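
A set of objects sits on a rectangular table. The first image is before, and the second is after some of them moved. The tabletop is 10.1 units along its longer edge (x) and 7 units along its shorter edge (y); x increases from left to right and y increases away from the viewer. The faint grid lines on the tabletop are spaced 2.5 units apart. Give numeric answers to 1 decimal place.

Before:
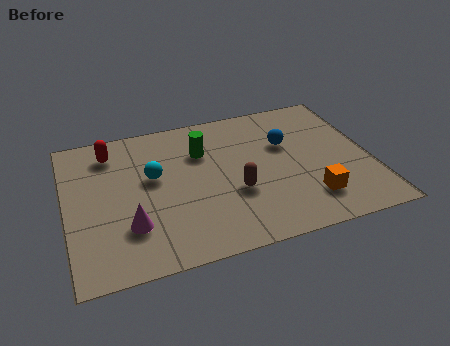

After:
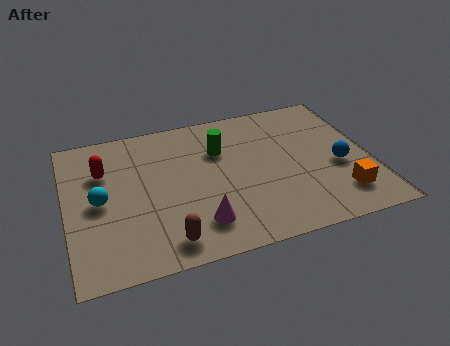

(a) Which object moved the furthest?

the brown capsule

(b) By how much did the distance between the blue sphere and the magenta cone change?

-1.0

The distance was about 6.0 in the first image and 5.0 in the second, so they moved 1.0 units closer together.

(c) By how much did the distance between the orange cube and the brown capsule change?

+3.2

The distance was about 2.6 in the first image and 5.8 in the second, so they moved 3.2 units further apart.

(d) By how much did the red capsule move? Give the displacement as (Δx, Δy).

(-0.3, -0.9)

The red capsule started near (1.6, 5.7) and ended near (1.3, 4.8).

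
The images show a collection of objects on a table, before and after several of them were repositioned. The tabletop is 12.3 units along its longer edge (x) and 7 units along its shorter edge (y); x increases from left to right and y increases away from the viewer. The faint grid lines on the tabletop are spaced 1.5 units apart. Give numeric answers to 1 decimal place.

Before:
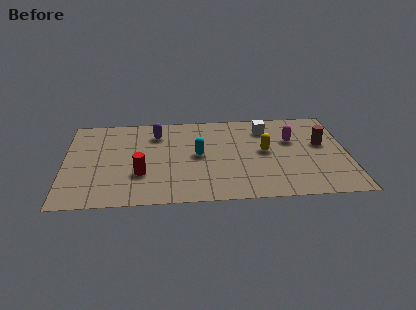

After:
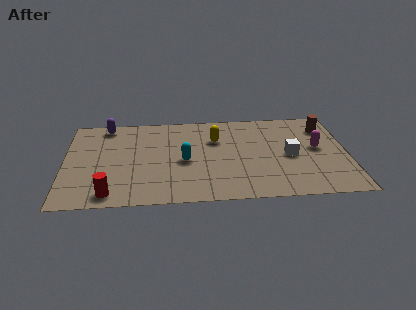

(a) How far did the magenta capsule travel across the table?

1.3

The magenta capsule moved from about (9.9, 4.5) to (11.0, 3.8), a distance of √(1.1² + 0.7²) ≈ 1.3.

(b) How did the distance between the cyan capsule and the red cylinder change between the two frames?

+1.1

They were about 2.8 units apart before and 3.9 after — 1.1 units further apart.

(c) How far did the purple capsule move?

2.3

The purple capsule moved from about (4.0, 5.4) to (1.8, 6.2), a distance of √(2.2² + 0.8²) ≈ 2.3.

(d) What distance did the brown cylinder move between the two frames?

1.3

The brown cylinder moved from about (11.2, 4.1) to (11.4, 5.4), a distance of √(0.2² + 1.3²) ≈ 1.3.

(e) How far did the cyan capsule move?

0.7

The cyan capsule was near (5.8, 3.6) before and (5.2, 3.2) after, so it travelled √(0.6² + 0.4²) ≈ 0.7 units.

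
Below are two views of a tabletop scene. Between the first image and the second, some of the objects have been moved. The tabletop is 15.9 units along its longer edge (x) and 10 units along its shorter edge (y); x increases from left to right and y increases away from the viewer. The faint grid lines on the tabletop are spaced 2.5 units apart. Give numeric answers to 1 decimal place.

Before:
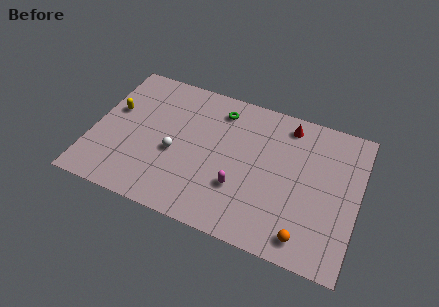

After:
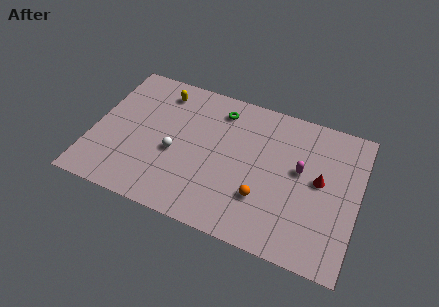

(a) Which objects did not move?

the green torus and the white sphere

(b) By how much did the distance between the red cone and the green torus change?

+2.8

The distance was about 4.1 in the first image and 6.9 in the second, so they moved 2.8 units further apart.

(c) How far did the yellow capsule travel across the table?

3.5

The yellow capsule moved from about (1.1, 6.0) to (3.7, 8.3), a distance of √(2.6² + 2.3²) ≈ 3.5.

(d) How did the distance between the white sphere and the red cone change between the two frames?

+0.9

The distance was about 7.8 in the first image and 8.7 in the second, so they moved 0.9 units further apart.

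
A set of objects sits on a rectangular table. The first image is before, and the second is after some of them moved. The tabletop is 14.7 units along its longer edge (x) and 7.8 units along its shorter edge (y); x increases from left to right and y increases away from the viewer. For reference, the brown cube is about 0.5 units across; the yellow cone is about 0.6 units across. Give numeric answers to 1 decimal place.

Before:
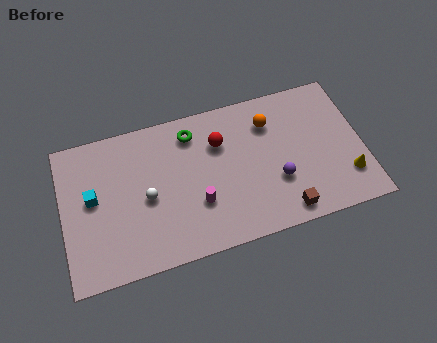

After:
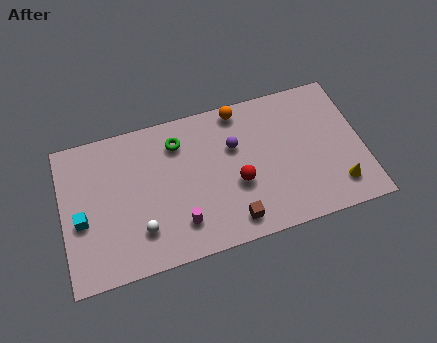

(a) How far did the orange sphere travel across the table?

1.8

The orange sphere moved from about (10.3, 5.9) to (8.9, 7.0), a distance of √(1.4² + 1.1²) ≈ 1.8.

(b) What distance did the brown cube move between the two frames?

2.5

From (10.6, 1.0) to (8.1, 1.2), the brown cube covered √(2.5² + 0.2²) ≈ 2.5 units.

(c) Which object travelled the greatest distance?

the purple sphere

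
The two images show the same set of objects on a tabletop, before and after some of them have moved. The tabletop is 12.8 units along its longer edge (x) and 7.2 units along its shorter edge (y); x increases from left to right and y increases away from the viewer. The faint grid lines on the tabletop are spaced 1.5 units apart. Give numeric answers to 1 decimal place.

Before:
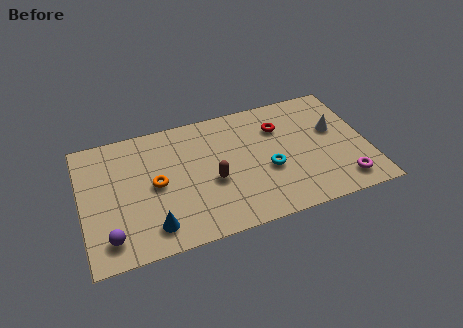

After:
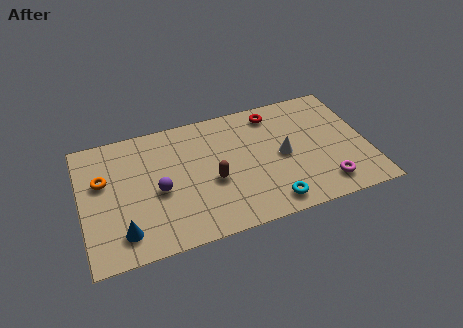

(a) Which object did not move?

the brown capsule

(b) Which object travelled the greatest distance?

the purple sphere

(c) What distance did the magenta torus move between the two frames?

0.8

The magenta torus was near (11.5, 1.2) before and (10.7, 1.3) after, so it travelled √(0.8² + 0.1²) ≈ 0.8 units.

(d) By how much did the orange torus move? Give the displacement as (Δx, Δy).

(-2.3, 0.9)

The orange torus was at about (3.3, 3.6) and moved to about (1.0, 4.5).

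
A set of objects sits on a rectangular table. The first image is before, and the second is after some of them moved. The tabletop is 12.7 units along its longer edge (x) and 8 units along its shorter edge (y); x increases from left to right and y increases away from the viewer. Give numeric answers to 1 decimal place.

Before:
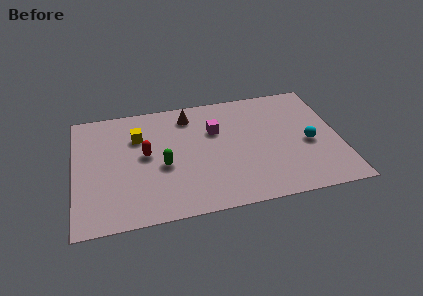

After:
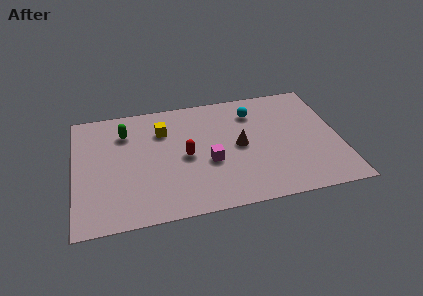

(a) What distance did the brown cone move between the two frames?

3.5

The brown cone was near (5.6, 6.6) before and (7.9, 4.0) after, so it travelled √(2.3² + 2.6²) ≈ 3.5 units.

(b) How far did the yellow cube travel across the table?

1.2

The yellow cube moved from about (3.1, 5.6) to (4.3, 5.8), a distance of √(1.2² + 0.2²) ≈ 1.2.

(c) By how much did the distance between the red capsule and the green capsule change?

+2.4

They were about 1.2 units apart before and 3.6 after — 2.4 units further apart.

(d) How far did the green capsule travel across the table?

3.1

From (4.2, 3.4) to (2.5, 6.0), the green capsule covered √(1.7² + 2.6²) ≈ 3.1 units.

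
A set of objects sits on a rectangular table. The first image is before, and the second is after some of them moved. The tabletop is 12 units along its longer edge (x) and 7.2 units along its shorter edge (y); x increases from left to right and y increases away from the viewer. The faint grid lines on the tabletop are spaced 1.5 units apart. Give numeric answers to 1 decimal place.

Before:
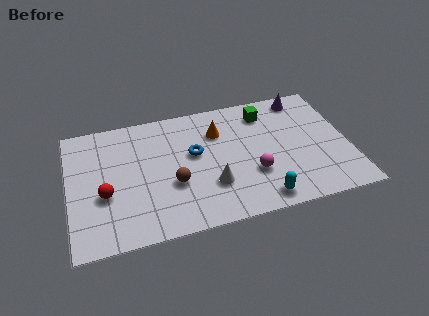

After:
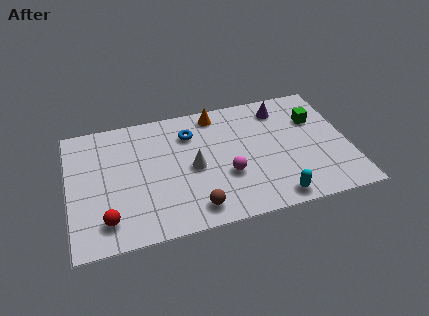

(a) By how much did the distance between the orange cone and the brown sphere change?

+2.1

The distance was about 3.3 in the first image and 5.4 in the second, so they moved 2.1 units further apart.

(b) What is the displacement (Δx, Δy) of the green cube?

(2.1, -0.9)

From the two frames, the green cube sits at roughly (8.6, 5.8) before and (10.7, 4.9) after.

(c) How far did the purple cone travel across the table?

1.1

From (10.3, 6.3) to (9.3, 5.9), the purple cone covered √(1.0² + 0.4²) ≈ 1.1 units.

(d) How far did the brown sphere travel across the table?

1.8

The brown sphere moved from about (4.4, 2.7) to (5.2, 1.1), a distance of √(0.8² + 1.6²) ≈ 1.8.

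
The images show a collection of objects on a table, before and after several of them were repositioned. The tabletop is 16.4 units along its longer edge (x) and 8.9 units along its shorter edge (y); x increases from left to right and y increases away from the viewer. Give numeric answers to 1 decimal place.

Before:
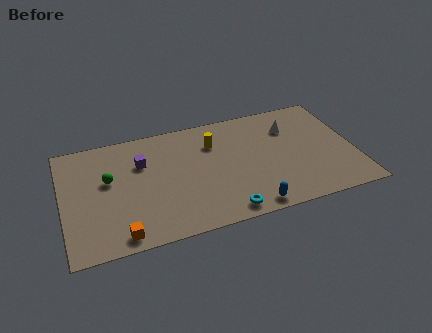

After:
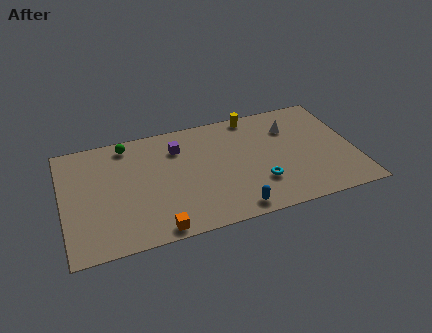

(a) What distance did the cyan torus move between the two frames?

2.6

The cyan torus was near (8.8, 1.0) before and (10.9, 2.6) after, so it travelled √(2.1² + 1.6²) ≈ 2.6 units.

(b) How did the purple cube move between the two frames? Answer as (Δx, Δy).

(2.1, 0.6)

From the two frames, the purple cube sits at roughly (4.5, 6.1) before and (6.6, 6.7) after.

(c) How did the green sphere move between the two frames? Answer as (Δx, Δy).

(1.2, 2.5)

The green sphere was at about (2.6, 5.3) and moved to about (3.8, 7.8).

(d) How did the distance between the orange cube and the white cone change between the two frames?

-1.6

They were about 11.4 units apart before and 9.8 after — 1.6 units closer together.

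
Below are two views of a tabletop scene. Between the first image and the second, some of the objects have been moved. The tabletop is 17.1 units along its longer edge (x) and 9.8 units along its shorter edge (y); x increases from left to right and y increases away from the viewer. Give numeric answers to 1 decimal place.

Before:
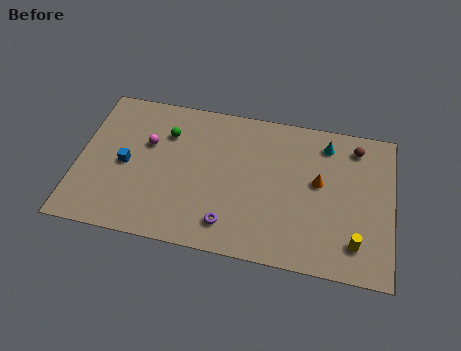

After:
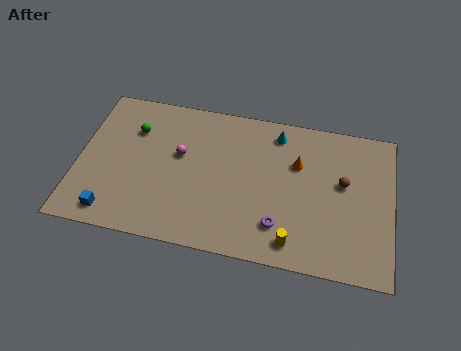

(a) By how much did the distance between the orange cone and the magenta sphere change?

-3.0

Before: roughly 9.4 units apart; after: 6.4. That's 3.0 units closer together.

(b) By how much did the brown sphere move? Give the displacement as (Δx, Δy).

(-0.6, -2.5)

The brown sphere was at about (15.0, 8.2) and moved to about (14.4, 5.7).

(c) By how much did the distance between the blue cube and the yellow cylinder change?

-3.1

Before: roughly 12.9 units apart; after: 9.8. That's 3.1 units closer together.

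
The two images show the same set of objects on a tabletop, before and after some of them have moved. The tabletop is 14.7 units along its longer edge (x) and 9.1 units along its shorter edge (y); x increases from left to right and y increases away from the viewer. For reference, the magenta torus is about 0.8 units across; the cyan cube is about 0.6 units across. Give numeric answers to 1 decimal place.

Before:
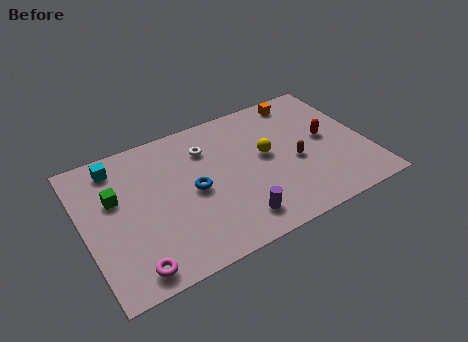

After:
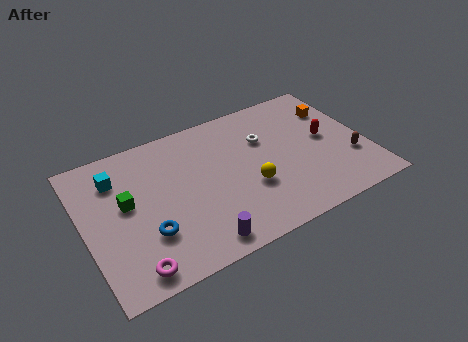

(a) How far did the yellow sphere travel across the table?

2.0

The yellow sphere was near (9.5, 5.0) before and (8.4, 3.3) after, so it travelled √(1.1² + 1.7²) ≈ 2.0 units.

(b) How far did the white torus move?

3.1

From (6.6, 6.8) to (9.6, 6.1), the white torus covered √(3.0² + 0.7²) ≈ 3.1 units.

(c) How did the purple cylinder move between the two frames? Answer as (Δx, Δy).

(-2.0, -0.5)

From the two frames, the purple cylinder sits at roughly (7.4, 1.6) before and (5.4, 1.1) after.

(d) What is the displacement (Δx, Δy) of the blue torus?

(-2.6, -1.6)

From the two frames, the blue torus sits at roughly (5.6, 4.4) before and (3.0, 2.8) after.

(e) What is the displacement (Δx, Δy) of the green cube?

(0.5, -0.6)

The green cube started near (1.7, 5.7) and ended near (2.2, 5.1).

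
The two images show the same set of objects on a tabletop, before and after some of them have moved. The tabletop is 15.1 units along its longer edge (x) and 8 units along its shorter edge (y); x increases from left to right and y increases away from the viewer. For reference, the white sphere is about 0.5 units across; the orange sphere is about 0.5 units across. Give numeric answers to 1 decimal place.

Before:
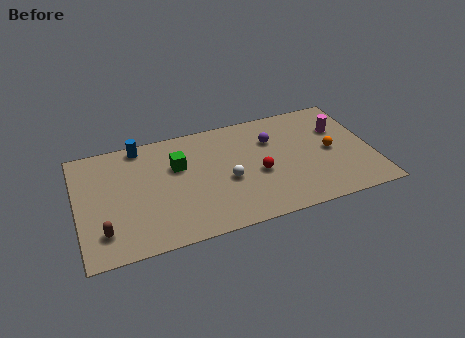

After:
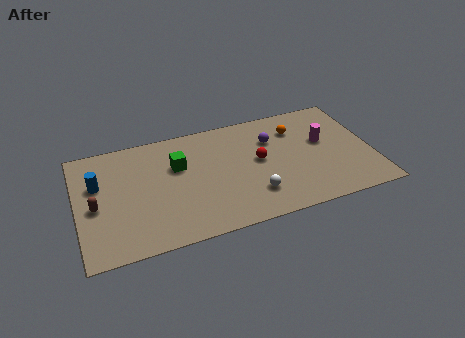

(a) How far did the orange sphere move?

2.6

The orange sphere was near (13.0, 3.9) before and (11.4, 6.0) after, so it travelled √(1.6² + 2.1²) ≈ 2.6 units.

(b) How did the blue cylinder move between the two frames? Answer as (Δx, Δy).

(-2.3, -2.1)

The blue cylinder was at about (3.4, 7.2) and moved to about (1.1, 5.1).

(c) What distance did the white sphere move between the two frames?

1.8

From (7.6, 3.4) to (8.8, 2.0), the white sphere covered √(1.2² + 1.4²) ≈ 1.8 units.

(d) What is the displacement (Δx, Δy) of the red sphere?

(0.1, 0.9)

The red sphere was at about (9.2, 3.4) and moved to about (9.3, 4.3).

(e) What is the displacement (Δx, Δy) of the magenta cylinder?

(-0.9, -0.7)

From the two frames, the magenta cylinder sits at roughly (13.6, 5.4) before and (12.7, 4.7) after.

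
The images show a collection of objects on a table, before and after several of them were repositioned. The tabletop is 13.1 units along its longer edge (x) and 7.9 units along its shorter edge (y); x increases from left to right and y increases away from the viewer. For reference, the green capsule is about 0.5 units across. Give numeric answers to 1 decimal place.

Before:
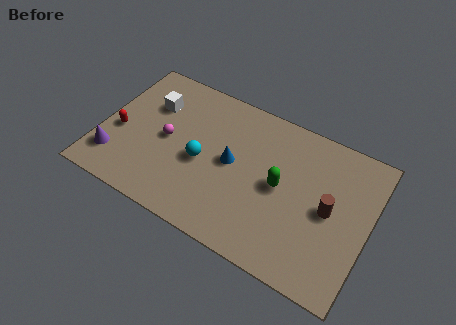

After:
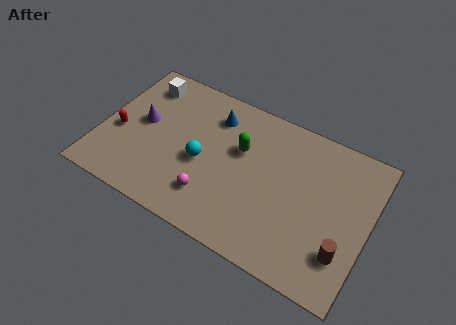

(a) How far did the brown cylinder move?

2.0

The brown cylinder was near (11.2, 3.9) before and (12.1, 2.1) after, so it travelled √(0.9² + 1.8²) ≈ 2.0 units.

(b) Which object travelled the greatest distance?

the magenta sphere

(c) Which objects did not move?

the cyan sphere and the red capsule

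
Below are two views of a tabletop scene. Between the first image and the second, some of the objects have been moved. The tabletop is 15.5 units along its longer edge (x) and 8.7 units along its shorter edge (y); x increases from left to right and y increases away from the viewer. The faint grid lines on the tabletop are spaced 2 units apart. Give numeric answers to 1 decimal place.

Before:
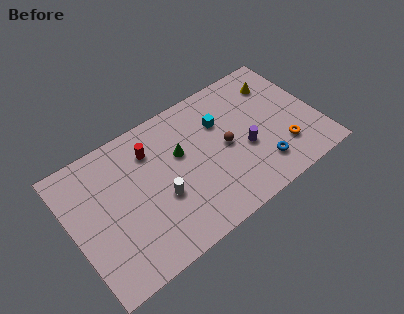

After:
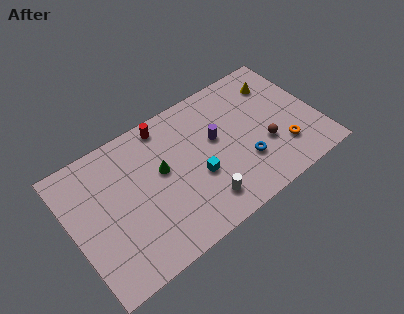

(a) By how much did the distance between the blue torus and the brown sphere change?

-1.5

They were about 3.0 units apart before and 1.5 after — 1.5 units closer together.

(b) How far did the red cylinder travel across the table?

1.6

From (5.3, 6.6) to (6.4, 7.7), the red cylinder covered √(1.1² + 1.1²) ≈ 1.6 units.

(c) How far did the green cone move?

1.4

The green cone moved from about (7.0, 5.4) to (5.7, 5.0), a distance of √(1.3² + 0.4²) ≈ 1.4.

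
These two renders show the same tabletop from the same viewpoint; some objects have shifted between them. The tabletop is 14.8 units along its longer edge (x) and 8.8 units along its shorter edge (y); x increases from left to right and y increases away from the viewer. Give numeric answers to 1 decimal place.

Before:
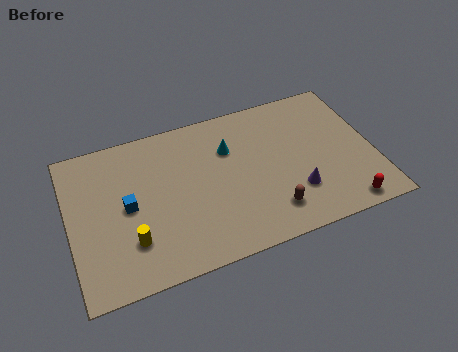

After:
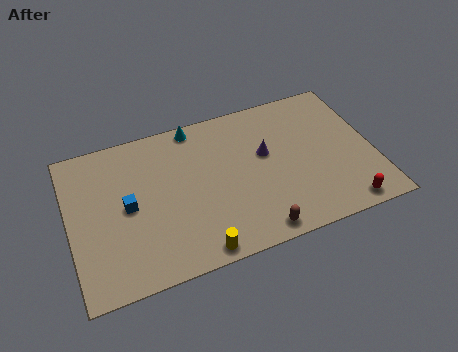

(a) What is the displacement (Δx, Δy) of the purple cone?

(-1.2, 2.7)

The purple cone started near (10.8, 2.5) and ended near (9.6, 5.2).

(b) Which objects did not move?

the blue cube and the red capsule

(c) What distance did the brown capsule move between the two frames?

1.2

From (9.5, 1.8) to (8.7, 0.9), the brown capsule covered √(0.8² + 0.9²) ≈ 1.2 units.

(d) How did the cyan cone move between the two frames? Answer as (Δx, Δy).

(-1.5, 1.9)

The cyan cone started near (7.9, 6.1) and ended near (6.4, 8.0).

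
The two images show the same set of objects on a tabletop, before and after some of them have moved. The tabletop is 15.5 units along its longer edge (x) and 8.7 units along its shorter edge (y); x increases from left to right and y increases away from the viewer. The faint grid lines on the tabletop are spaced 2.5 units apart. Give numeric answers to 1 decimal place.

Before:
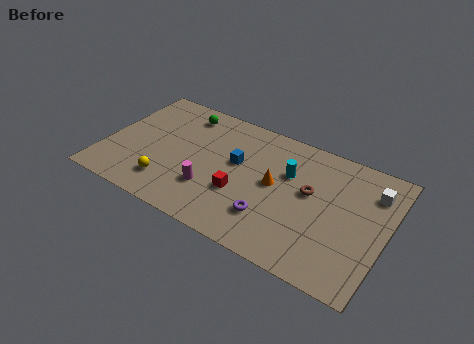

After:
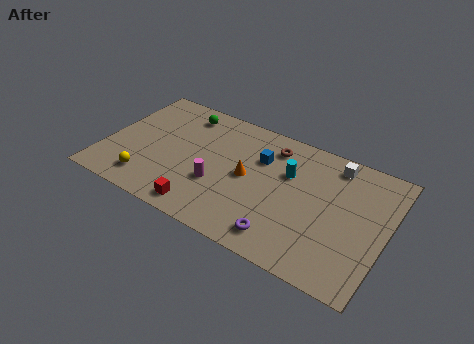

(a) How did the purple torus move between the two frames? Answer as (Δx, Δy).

(0.8, -0.9)

The purple torus was at about (9.5, 2.3) and moved to about (10.3, 1.4).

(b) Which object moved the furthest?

the brown torus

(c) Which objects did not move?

the green sphere and the cyan cylinder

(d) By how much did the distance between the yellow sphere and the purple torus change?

+1.9

The distance was about 5.7 in the first image and 7.6 in the second, so they moved 1.9 units further apart.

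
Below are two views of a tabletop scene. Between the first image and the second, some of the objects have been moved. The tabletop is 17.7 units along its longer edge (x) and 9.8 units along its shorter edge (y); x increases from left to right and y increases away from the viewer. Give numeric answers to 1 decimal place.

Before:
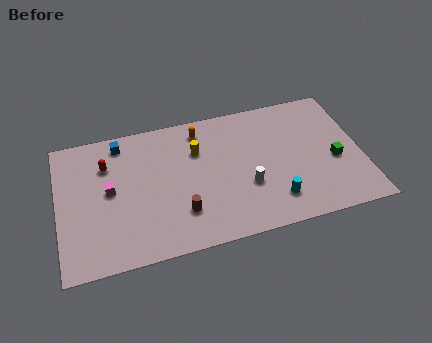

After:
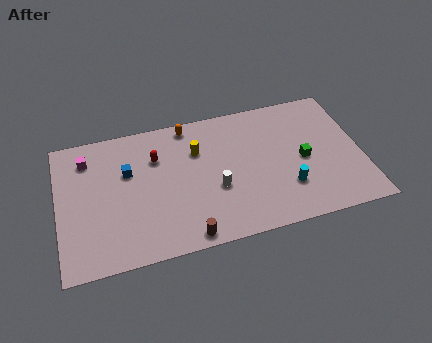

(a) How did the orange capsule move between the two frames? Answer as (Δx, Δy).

(-0.7, 0.5)

From the two frames, the orange capsule sits at roughly (8.5, 8.3) before and (7.8, 8.8) after.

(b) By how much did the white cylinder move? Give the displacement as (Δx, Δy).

(-1.8, 0.3)

The white cylinder was at about (10.9, 3.5) and moved to about (9.1, 3.8).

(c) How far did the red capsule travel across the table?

2.9

The red capsule moved from about (2.9, 7.1) to (5.8, 6.9), a distance of √(2.9² + 0.2²) ≈ 2.9.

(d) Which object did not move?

the yellow cylinder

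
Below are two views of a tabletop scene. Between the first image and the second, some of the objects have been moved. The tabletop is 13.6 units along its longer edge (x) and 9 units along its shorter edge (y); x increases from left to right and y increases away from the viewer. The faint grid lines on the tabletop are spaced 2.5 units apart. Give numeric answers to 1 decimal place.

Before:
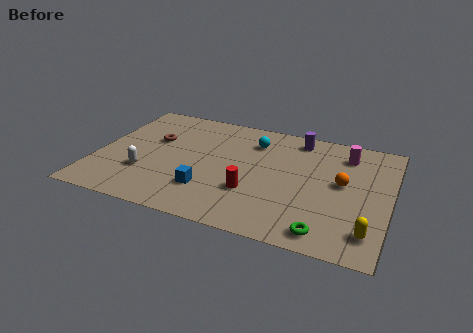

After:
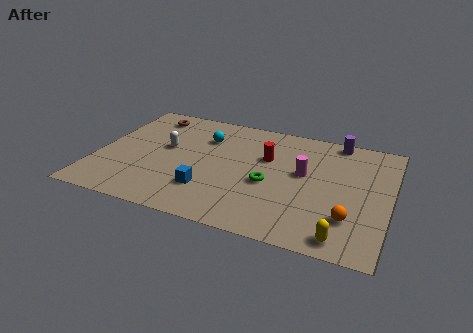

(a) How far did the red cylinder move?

2.9

The red cylinder moved from about (7.4, 2.9) to (7.8, 5.8), a distance of √(0.4² + 2.9²) ≈ 2.9.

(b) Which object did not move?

the blue cube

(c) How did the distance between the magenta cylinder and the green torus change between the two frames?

-4.1

The distance was about 6.1 in the first image and 2.0 in the second, so they moved 4.1 units closer together.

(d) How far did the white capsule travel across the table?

2.4

The white capsule was near (2.4, 2.8) before and (3.1, 5.1) after, so it travelled √(0.7² + 2.3²) ≈ 2.4 units.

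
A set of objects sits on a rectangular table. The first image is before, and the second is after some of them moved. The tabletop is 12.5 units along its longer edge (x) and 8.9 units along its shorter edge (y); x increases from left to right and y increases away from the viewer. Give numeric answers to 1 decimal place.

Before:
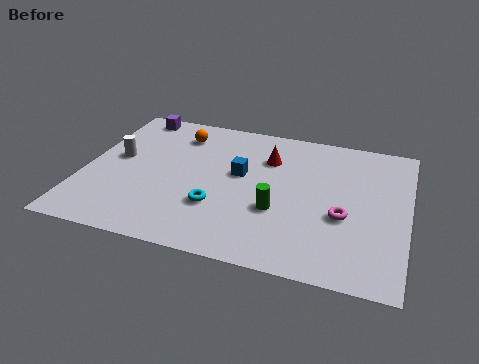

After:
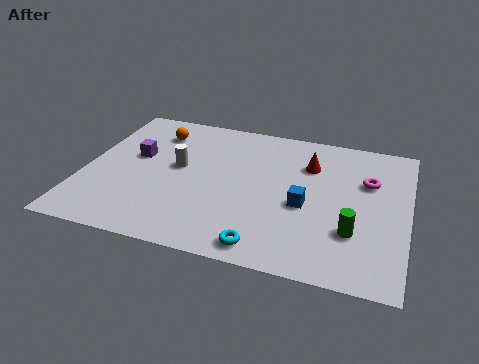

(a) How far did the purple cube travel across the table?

2.8

The purple cube moved from about (1.5, 8.0) to (1.9, 5.2), a distance of √(0.4² + 2.8²) ≈ 2.8.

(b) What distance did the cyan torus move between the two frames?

2.7

The cyan torus moved from about (5.3, 2.8) to (7.3, 1.0), a distance of √(2.0² + 1.8²) ≈ 2.7.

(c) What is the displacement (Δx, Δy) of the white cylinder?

(2.4, 0.0)

The white cylinder started near (1.2, 4.9) and ended near (3.6, 4.9).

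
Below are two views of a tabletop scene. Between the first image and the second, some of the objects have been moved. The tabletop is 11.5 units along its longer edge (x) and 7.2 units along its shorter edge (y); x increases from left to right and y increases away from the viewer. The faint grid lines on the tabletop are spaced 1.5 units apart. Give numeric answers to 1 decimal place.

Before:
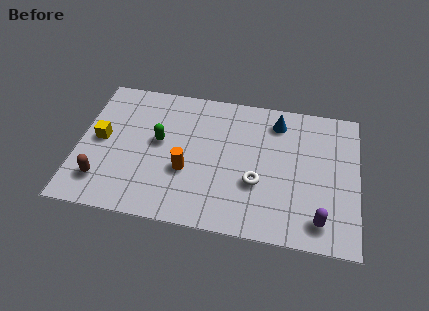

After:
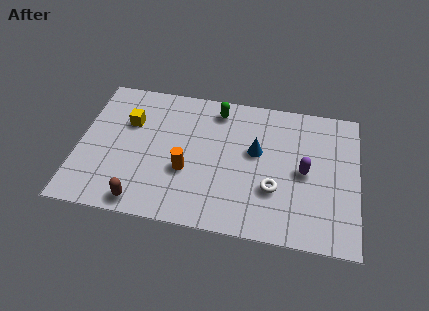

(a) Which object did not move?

the orange cylinder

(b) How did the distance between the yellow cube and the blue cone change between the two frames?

-2.2

They were about 7.5 units apart before and 5.3 after — 2.2 units closer together.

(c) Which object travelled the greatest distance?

the green capsule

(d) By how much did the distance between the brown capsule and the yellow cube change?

+2.0

Before: roughly 2.1 units apart; after: 4.1. That's 2.0 units further apart.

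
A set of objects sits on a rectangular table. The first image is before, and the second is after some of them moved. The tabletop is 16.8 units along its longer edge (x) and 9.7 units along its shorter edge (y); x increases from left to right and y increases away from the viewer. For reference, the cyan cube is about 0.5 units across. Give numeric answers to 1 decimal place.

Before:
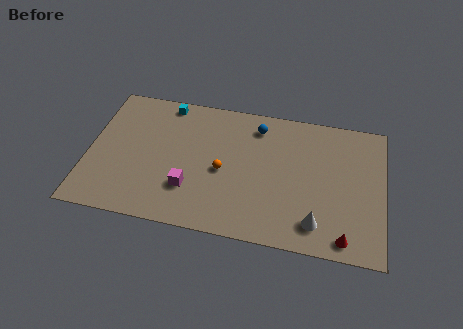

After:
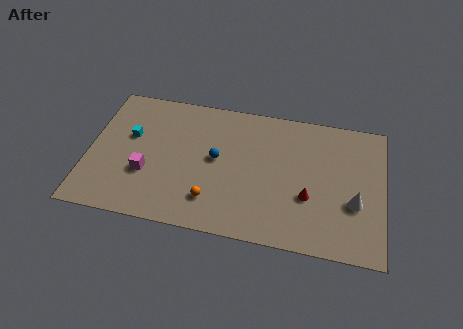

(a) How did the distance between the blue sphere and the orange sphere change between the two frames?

-1.0

They were about 4.0 units apart before and 3.0 after — 1.0 units closer together.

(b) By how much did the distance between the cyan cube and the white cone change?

+1.8

They were about 11.3 units apart before and 13.1 after — 1.8 units further apart.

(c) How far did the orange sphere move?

2.3

The orange sphere moved from about (7.7, 4.4) to (7.2, 2.2), a distance of √(0.5² + 2.2²) ≈ 2.3.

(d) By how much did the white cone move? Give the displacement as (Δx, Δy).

(2.1, 1.8)

The white cone started near (13.1, 1.8) and ended near (15.2, 3.6).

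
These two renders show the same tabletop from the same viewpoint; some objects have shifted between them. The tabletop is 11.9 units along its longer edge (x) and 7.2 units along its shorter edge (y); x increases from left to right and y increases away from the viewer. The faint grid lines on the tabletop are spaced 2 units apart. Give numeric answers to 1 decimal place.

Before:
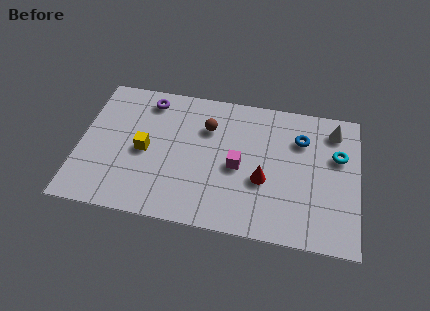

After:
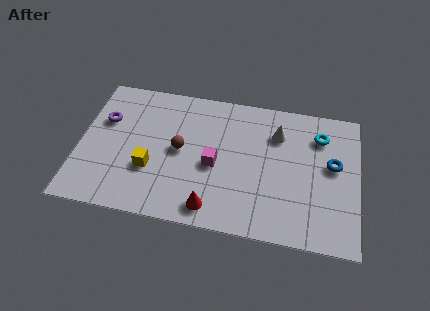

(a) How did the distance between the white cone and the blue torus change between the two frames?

+1.1

Before: roughly 1.6 units apart; after: 2.7. That's 1.1 units further apart.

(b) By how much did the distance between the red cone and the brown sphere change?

-0.3

Before: roughly 3.4 units apart; after: 3.1. That's 0.3 units closer together.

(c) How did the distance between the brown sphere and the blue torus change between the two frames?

+2.5

They were about 4.0 units apart before and 6.5 after — 2.5 units further apart.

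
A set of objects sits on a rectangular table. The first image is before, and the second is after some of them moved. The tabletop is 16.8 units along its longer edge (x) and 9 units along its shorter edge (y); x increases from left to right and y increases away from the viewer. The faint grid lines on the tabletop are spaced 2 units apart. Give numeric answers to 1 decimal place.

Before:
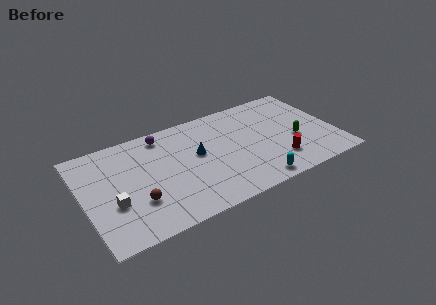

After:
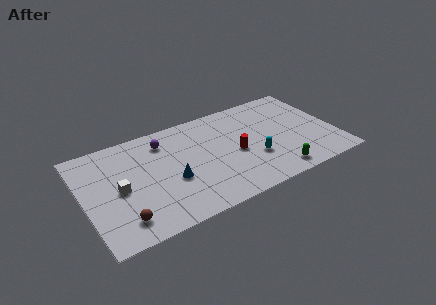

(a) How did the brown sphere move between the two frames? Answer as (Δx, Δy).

(-1.1, -1.1)

The brown sphere was at about (3.3, 2.8) and moved to about (2.2, 1.7).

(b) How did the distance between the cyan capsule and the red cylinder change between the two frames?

-0.7

The distance was about 2.2 in the first image and 1.5 in the second, so they moved 0.7 units closer together.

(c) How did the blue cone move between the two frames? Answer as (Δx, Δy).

(-1.9, -1.5)

From the two frames, the blue cone sits at roughly (7.6, 5.1) before and (5.7, 3.6) after.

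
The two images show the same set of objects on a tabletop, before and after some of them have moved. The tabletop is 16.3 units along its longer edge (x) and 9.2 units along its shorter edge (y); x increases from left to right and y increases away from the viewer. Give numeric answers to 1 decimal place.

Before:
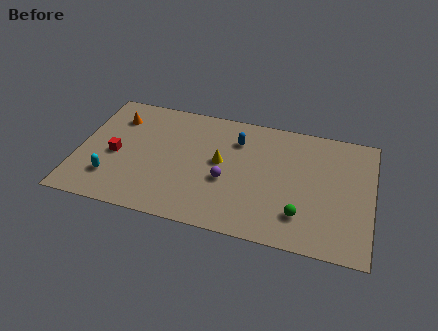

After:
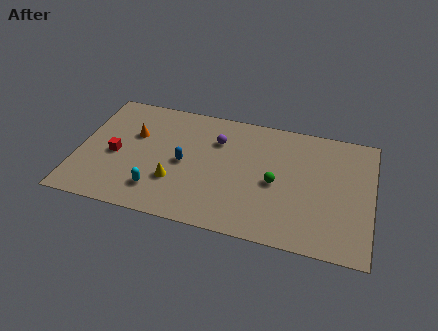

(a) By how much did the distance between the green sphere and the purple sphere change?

-0.3

The distance was about 4.5 in the first image and 4.2 in the second, so they moved 0.3 units closer together.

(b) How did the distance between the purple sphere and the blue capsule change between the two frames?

-0.4

Before: roughly 3.2 units apart; after: 2.8. That's 0.4 units closer together.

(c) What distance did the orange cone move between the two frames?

1.6

From (1.9, 7.0) to (3.0, 5.9), the orange cone covered √(1.1² + 1.1²) ≈ 1.6 units.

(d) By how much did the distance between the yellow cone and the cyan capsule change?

-5.2

They were about 6.5 units apart before and 1.3 after — 5.2 units closer together.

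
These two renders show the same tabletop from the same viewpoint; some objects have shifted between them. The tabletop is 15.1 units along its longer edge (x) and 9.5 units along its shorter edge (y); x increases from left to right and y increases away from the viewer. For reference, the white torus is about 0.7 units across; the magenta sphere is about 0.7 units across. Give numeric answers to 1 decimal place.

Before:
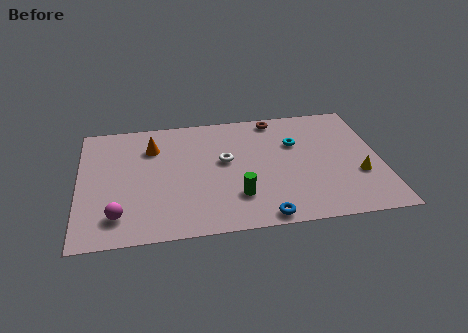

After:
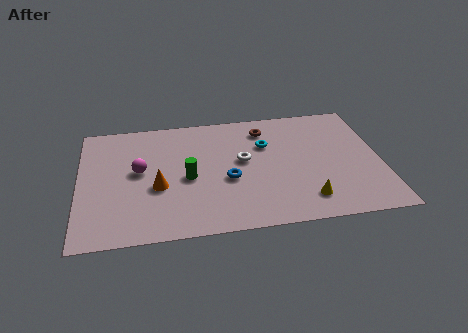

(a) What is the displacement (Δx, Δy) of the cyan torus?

(-1.5, 0.1)

From the two frames, the cyan torus sits at roughly (10.9, 6.3) before and (9.4, 6.4) after.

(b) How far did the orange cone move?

3.2

From (3.7, 7.0) to (3.9, 3.8), the orange cone covered √(0.2² + 3.2²) ≈ 3.2 units.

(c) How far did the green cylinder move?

3.0

From (7.8, 2.5) to (5.4, 4.3), the green cylinder covered √(2.4² + 1.8²) ≈ 3.0 units.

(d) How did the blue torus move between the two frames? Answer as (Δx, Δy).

(-1.6, 3.1)

The blue torus was at about (9.0, 0.8) and moved to about (7.4, 3.9).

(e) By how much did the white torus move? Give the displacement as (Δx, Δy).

(0.9, -0.1)

The white torus started near (7.3, 5.4) and ended near (8.2, 5.3).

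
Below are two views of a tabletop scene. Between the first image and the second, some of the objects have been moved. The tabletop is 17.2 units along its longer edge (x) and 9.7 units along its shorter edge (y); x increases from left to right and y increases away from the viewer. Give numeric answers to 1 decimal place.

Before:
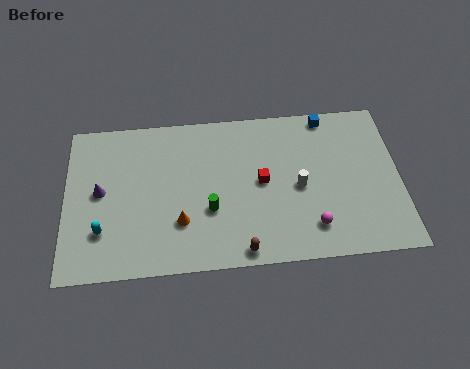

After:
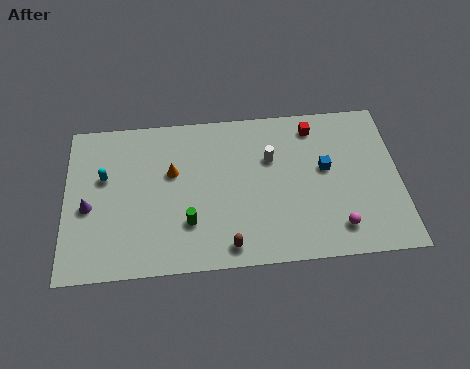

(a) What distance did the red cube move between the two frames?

4.3

From (10.1, 5.0) to (12.9, 8.2), the red cube covered √(2.8² + 3.2²) ≈ 4.3 units.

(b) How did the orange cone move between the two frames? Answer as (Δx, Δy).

(-0.4, 3.1)

The orange cone was at about (5.9, 2.9) and moved to about (5.5, 6.0).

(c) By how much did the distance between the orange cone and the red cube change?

+3.0

The distance was about 4.7 in the first image and 7.7 in the second, so they moved 3.0 units further apart.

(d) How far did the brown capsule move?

0.8

The brown capsule was near (9.0, 0.9) before and (8.3, 1.2) after, so it travelled √(0.7² + 0.3²) ≈ 0.8 units.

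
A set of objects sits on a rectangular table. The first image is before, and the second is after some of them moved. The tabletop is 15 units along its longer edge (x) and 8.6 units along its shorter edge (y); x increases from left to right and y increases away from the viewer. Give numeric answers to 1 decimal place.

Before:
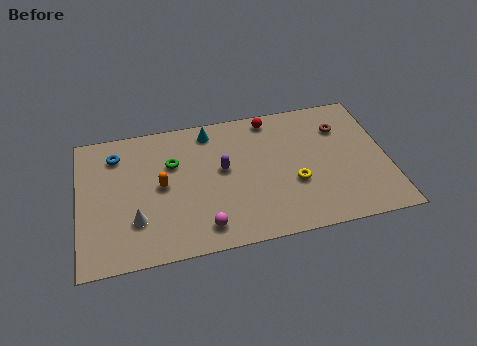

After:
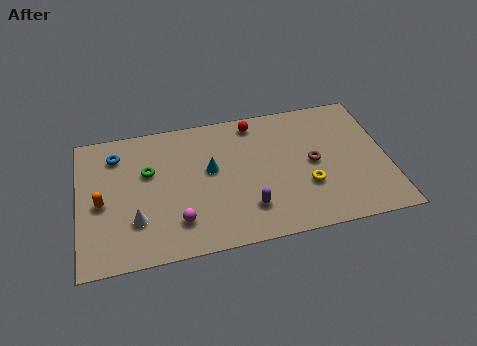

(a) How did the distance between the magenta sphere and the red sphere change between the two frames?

-0.4

The distance was about 7.2 in the first image and 6.8 in the second, so they moved 0.4 units closer together.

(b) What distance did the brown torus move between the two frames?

2.5

The brown torus was near (12.9, 6.3) before and (11.4, 4.3) after, so it travelled √(1.5² + 2.0²) ≈ 2.5 units.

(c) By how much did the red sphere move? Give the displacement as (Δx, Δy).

(-0.8, -0.1)

From the two frames, the red sphere sits at roughly (9.5, 7.6) before and (8.7, 7.5) after.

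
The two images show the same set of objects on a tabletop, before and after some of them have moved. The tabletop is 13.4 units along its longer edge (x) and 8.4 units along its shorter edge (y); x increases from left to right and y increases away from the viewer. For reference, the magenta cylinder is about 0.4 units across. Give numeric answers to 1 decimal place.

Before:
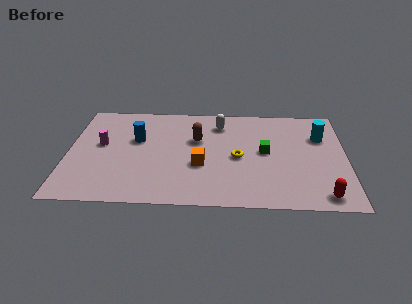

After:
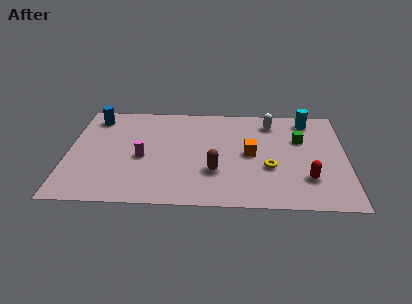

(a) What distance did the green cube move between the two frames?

2.0

From (9.5, 4.4) to (11.2, 5.5), the green cube covered √(1.7² + 1.1²) ≈ 2.0 units.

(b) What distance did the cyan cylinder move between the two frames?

1.5

From (12.2, 5.8) to (11.6, 7.2), the cyan cylinder covered √(0.6² + 1.4²) ≈ 1.5 units.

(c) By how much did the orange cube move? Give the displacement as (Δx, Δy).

(2.4, 1.0)

From the two frames, the orange cube sits at roughly (6.4, 3.2) before and (8.8, 4.2) after.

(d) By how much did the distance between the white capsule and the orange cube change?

-0.7

They were about 3.6 units apart before and 2.9 after — 0.7 units closer together.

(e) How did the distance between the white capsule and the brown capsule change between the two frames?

+3.2

The distance was about 1.8 in the first image and 5.0 in the second, so they moved 3.2 units further apart.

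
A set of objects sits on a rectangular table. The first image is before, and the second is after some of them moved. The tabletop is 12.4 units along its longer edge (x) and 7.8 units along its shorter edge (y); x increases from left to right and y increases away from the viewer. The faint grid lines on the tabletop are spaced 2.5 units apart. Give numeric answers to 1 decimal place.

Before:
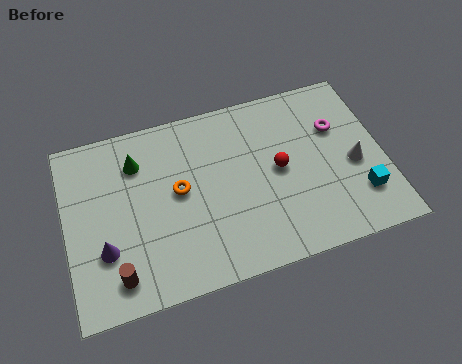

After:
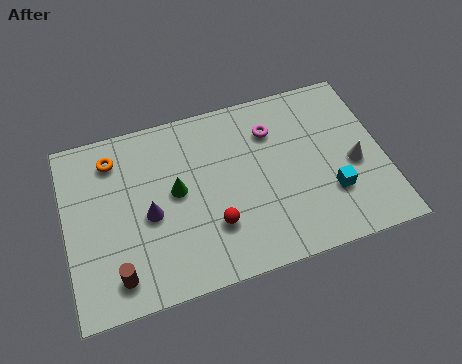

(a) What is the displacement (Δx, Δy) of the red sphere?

(-2.7, -1.7)

The red sphere started near (8.3, 4.0) and ended near (5.6, 2.3).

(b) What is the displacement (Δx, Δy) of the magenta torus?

(-2.5, 0.6)

The magenta torus was at about (10.7, 5.2) and moved to about (8.2, 5.8).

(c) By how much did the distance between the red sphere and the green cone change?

-3.4

The distance was about 5.7 in the first image and 2.3 in the second, so they moved 3.4 units closer together.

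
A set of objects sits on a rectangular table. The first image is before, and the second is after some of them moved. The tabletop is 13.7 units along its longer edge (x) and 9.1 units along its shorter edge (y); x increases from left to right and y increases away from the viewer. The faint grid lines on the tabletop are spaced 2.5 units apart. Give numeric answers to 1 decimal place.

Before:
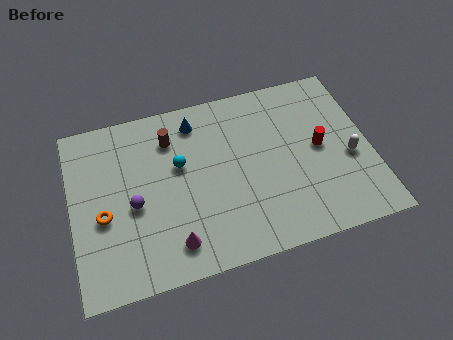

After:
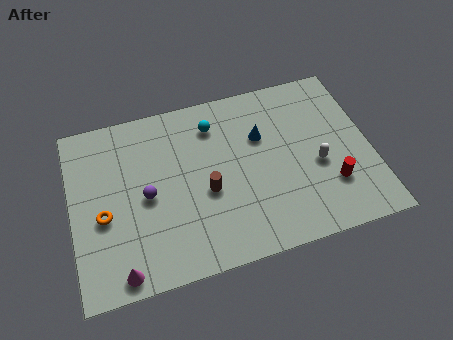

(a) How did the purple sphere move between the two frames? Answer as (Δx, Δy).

(0.6, 0.3)

The purple sphere started near (2.8, 4.0) and ended near (3.4, 4.3).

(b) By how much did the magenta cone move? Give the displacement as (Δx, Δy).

(-2.4, -0.7)

The magenta cone started near (4.4, 1.6) and ended near (2.0, 0.9).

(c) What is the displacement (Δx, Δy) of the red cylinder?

(0.3, -2.1)

From the two frames, the red cylinder sits at roughly (11.4, 4.7) before and (11.7, 2.6) after.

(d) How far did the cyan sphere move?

2.4

The cyan sphere moved from about (5.0, 5.5) to (6.7, 7.2), a distance of √(1.7² + 1.7²) ≈ 2.4.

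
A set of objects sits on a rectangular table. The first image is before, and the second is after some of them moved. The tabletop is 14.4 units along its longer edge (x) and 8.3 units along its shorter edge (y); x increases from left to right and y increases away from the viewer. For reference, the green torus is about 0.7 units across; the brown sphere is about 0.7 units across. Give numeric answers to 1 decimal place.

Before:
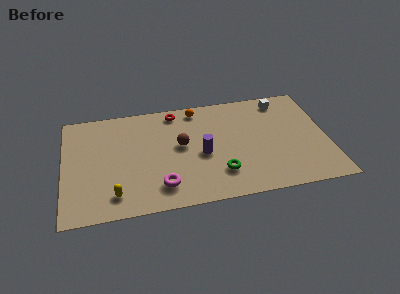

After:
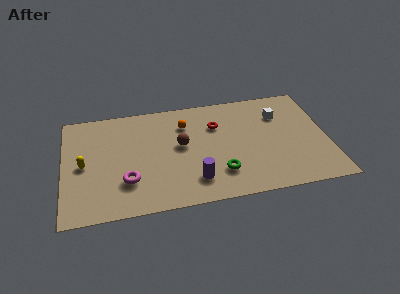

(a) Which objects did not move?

the green torus and the brown sphere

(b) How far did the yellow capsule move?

3.0

The yellow capsule was near (2.7, 1.5) before and (1.1, 4.0) after, so it travelled √(1.6² + 2.5²) ≈ 3.0 units.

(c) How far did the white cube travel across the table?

1.1

The white cube moved from about (12.1, 7.1) to (11.9, 6.0), a distance of √(0.2² + 1.1²) ≈ 1.1.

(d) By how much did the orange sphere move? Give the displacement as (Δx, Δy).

(-0.7, -1.1)

The orange sphere was at about (7.4, 7.3) and moved to about (6.7, 6.2).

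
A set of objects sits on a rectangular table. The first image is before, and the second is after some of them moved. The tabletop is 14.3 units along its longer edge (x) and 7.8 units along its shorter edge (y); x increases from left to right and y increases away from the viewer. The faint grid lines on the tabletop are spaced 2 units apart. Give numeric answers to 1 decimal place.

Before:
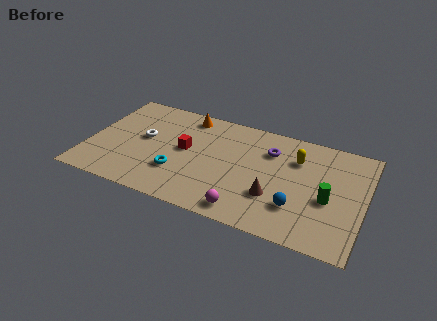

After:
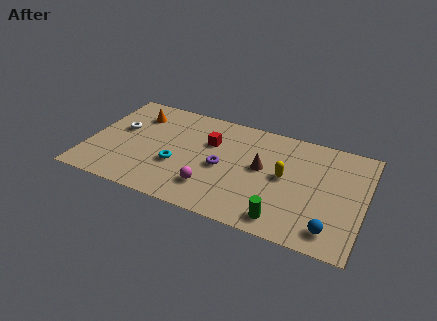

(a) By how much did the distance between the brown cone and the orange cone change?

+0.4

Before: roughly 6.6 units apart; after: 7.0. That's 0.4 units further apart.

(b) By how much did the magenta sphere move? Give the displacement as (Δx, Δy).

(-1.9, 0.9)

The magenta sphere was at about (8.5, 1.0) and moved to about (6.6, 1.9).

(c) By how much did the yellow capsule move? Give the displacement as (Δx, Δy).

(-0.5, -1.5)

From the two frames, the yellow capsule sits at roughly (10.7, 5.6) before and (10.2, 4.1) after.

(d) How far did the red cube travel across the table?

1.6

The red cube was near (5.0, 4.2) before and (6.2, 5.2) after, so it travelled √(1.2² + 1.0²) ≈ 1.6 units.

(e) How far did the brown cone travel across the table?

2.0

From (9.8, 2.5) to (9.0, 4.3), the brown cone covered √(0.8² + 1.8²) ≈ 2.0 units.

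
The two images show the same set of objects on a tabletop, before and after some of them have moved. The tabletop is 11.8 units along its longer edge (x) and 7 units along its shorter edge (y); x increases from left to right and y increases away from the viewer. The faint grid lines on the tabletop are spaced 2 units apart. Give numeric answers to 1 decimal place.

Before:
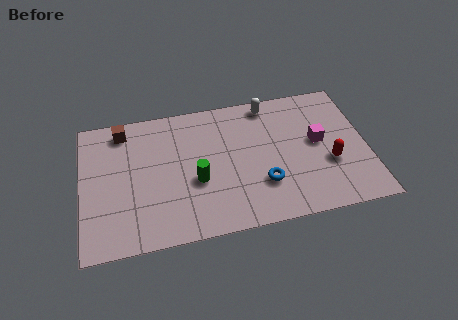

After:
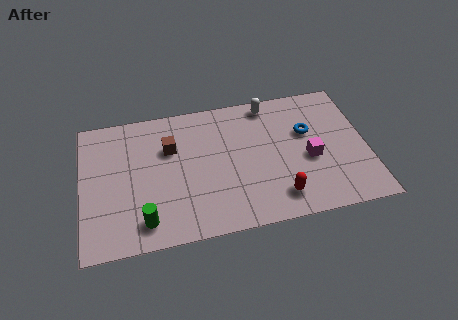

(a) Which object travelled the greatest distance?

the blue torus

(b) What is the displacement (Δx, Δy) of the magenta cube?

(-0.4, -0.8)

The magenta cube started near (9.8, 3.8) and ended near (9.4, 3.0).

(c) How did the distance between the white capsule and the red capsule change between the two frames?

+0.6

The distance was about 4.3 in the first image and 4.9 in the second, so they moved 0.6 units further apart.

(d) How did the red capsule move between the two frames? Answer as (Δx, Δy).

(-2.2, -1.3)

The red capsule started near (10.2, 2.6) and ended near (8.0, 1.3).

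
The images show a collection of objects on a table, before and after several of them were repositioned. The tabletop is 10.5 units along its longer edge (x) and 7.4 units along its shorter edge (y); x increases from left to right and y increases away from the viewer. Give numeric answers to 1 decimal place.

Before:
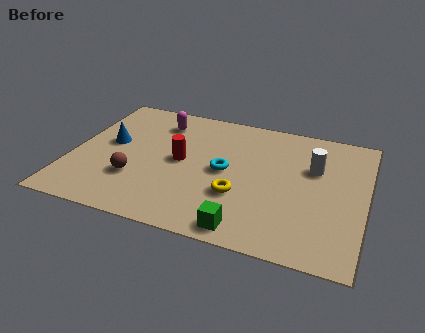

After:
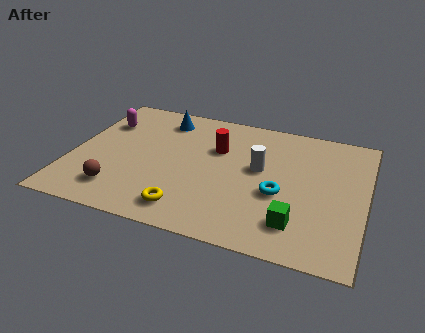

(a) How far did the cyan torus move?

2.1

The cyan torus moved from about (5.5, 3.7) to (7.5, 3.0), a distance of √(2.0² + 0.7²) ≈ 2.1.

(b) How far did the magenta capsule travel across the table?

2.1

The magenta capsule moved from about (2.9, 5.9) to (0.9, 5.3), a distance of √(2.0² + 0.6²) ≈ 2.1.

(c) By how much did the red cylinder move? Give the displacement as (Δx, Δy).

(1.2, 1.1)

From the two frames, the red cylinder sits at roughly (3.9, 3.8) before and (5.1, 4.9) after.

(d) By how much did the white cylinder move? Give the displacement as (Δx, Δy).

(-1.9, -0.6)

From the two frames, the white cylinder sits at roughly (8.6, 4.8) before and (6.7, 4.2) after.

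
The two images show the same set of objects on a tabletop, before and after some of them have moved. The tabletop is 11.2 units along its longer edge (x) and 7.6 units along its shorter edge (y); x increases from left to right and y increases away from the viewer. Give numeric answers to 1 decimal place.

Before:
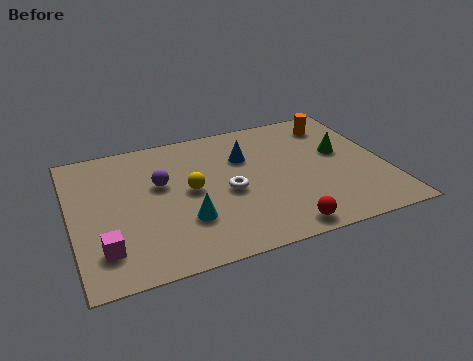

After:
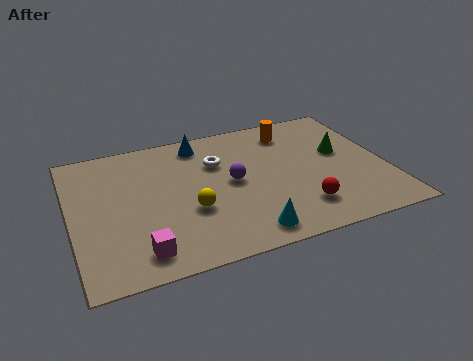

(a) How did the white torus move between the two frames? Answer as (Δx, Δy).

(-0.2, 1.8)

The white torus was at about (5.5, 3.4) and moved to about (5.3, 5.2).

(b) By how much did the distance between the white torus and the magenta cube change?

+0.3

Before: roughly 4.8 units apart; after: 5.1. That's 0.3 units further apart.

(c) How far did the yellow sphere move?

1.1

The yellow sphere moved from about (4.2, 3.9) to (4.1, 2.8), a distance of √(0.1² + 1.1²) ≈ 1.1.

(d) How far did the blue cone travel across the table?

2.0

The blue cone was near (6.3, 5.2) before and (4.8, 6.5) after, so it travelled √(1.5² + 1.3²) ≈ 2.0 units.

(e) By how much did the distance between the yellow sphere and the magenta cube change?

-1.4

They were about 3.9 units apart before and 2.5 after — 1.4 units closer together.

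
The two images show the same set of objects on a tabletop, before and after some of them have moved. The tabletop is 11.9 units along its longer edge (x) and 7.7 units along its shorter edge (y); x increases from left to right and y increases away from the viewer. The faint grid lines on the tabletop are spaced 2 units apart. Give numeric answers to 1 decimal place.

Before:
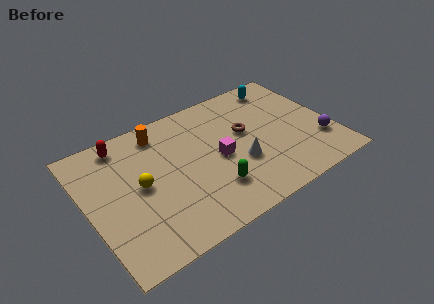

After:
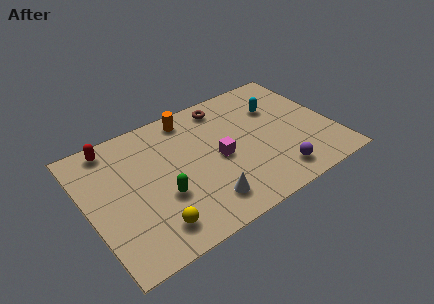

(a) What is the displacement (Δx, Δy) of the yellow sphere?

(0.2, -2.5)

The yellow sphere started near (2.5, 3.9) and ended near (2.7, 1.4).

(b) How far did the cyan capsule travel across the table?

1.4

The cyan capsule was near (10.0, 6.6) before and (9.5, 5.3) after, so it travelled √(0.5² + 1.3²) ≈ 1.4 units.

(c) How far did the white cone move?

2.4

The white cone was near (7.2, 2.8) before and (5.2, 1.5) after, so it travelled √(2.0² + 1.3²) ≈ 2.4 units.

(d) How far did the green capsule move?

2.4

The green capsule moved from about (5.7, 2.0) to (3.4, 2.8), a distance of √(2.3² + 0.8²) ≈ 2.4.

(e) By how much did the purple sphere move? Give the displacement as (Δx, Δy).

(-2.4, -0.9)

The purple sphere started near (11.1, 2.2) and ended near (8.7, 1.3).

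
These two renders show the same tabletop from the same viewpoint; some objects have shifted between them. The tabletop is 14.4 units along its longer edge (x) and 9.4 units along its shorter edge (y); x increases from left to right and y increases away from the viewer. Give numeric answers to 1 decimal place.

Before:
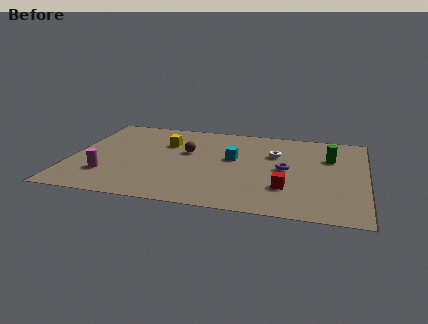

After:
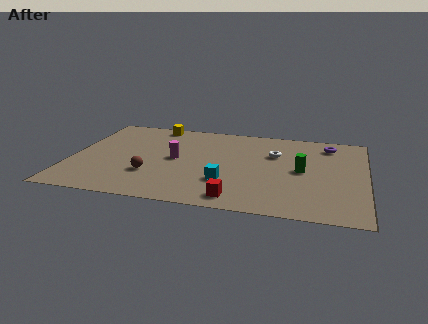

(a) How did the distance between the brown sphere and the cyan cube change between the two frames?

+1.4

Before: roughly 2.3 units apart; after: 3.7. That's 1.4 units further apart.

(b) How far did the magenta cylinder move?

3.9

From (1.9, 2.5) to (5.1, 4.8), the magenta cylinder covered √(3.2² + 2.3²) ≈ 3.9 units.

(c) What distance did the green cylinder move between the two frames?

2.1

The green cylinder moved from about (12.6, 6.4) to (11.3, 4.7), a distance of √(1.3² + 1.7²) ≈ 2.1.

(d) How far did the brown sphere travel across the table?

3.2

From (5.6, 5.7) to (4.0, 2.9), the brown sphere covered √(1.6² + 2.8²) ≈ 3.2 units.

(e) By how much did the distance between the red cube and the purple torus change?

+5.8

Before: roughly 2.0 units apart; after: 7.8. That's 5.8 units further apart.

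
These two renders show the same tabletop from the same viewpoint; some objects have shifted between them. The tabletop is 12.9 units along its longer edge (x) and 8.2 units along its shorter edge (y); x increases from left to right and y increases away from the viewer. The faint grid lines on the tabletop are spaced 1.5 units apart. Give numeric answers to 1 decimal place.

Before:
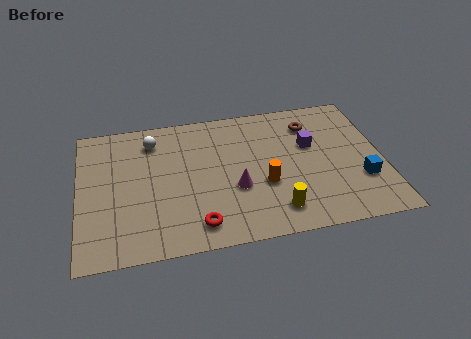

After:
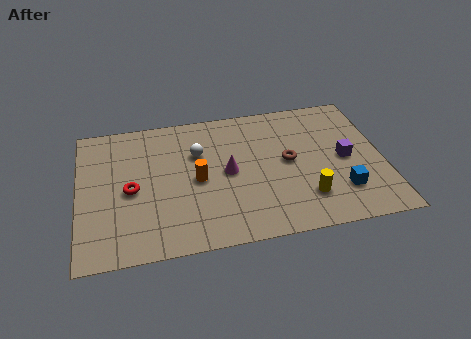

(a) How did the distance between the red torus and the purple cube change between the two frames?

+2.8

They were about 6.3 units apart before and 9.1 after — 2.8 units further apart.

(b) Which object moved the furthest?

the red torus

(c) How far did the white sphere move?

2.2

The white sphere moved from about (3.2, 6.6) to (5.1, 5.5), a distance of √(1.9² + 1.1²) ≈ 2.2.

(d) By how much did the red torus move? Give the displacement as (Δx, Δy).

(-2.7, 2.5)

From the two frames, the red torus sits at roughly (4.9, 1.3) before and (2.2, 3.8) after.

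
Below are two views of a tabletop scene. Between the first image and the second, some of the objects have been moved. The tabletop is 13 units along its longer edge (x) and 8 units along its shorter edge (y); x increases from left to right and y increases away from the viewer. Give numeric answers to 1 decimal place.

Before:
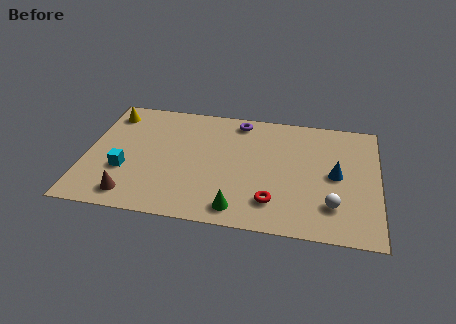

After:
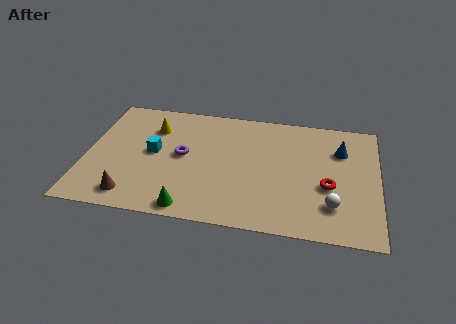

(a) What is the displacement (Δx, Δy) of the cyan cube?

(1.2, 1.4)

From the two frames, the cyan cube sits at roughly (1.8, 2.8) before and (3.0, 4.2) after.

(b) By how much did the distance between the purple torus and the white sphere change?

+0.5

Before: roughly 6.6 units apart; after: 7.1. That's 0.5 units further apart.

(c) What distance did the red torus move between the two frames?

2.8

From (8.4, 1.8) to (10.8, 3.2), the red torus covered √(2.4² + 1.4²) ≈ 2.8 units.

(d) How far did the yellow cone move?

2.1

The yellow cone was near (0.9, 6.6) before and (2.9, 5.9) after, so it travelled √(2.0² + 0.7²) ≈ 2.1 units.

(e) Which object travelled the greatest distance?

the purple torus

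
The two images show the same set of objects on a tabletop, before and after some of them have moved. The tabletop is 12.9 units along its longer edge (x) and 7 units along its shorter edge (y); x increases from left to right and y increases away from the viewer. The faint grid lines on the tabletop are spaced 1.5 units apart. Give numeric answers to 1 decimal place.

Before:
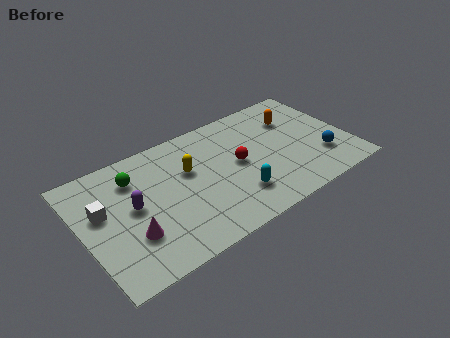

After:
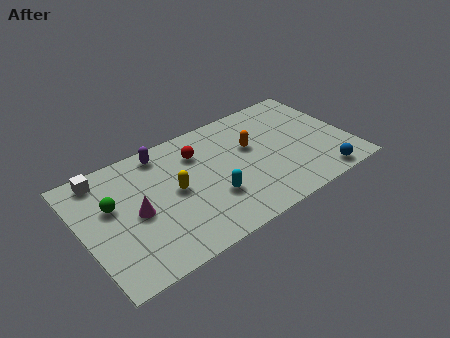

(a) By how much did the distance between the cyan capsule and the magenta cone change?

-1.4

The distance was about 5.0 in the first image and 3.6 in the second, so they moved 1.4 units closer together.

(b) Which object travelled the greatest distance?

the purple capsule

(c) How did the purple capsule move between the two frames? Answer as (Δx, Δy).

(1.8, 2.4)

The purple capsule started near (2.4, 3.7) and ended near (4.2, 6.1).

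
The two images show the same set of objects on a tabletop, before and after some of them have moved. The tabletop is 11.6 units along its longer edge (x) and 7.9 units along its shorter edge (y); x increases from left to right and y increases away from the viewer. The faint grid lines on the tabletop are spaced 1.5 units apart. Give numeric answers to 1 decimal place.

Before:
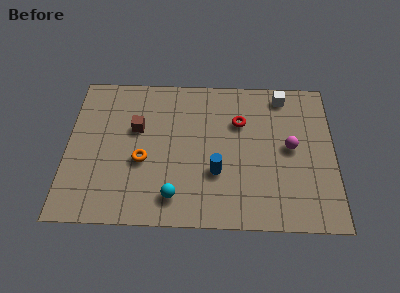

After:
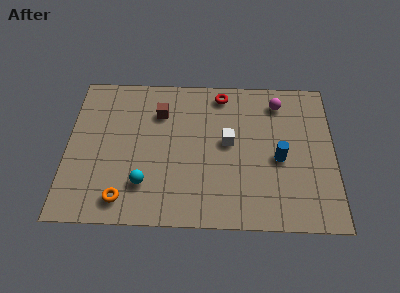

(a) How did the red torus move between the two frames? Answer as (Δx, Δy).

(-0.8, 1.5)

The red torus was at about (7.5, 5.4) and moved to about (6.7, 6.9).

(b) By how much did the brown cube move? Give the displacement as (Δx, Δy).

(1.0, 0.9)

The brown cube was at about (3.0, 4.9) and moved to about (4.0, 5.8).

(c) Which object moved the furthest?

the white cube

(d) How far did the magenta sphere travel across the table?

2.5

From (9.7, 4.1) to (9.2, 6.5), the magenta sphere covered √(0.5² + 2.4²) ≈ 2.5 units.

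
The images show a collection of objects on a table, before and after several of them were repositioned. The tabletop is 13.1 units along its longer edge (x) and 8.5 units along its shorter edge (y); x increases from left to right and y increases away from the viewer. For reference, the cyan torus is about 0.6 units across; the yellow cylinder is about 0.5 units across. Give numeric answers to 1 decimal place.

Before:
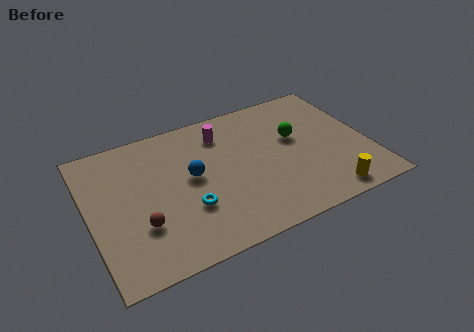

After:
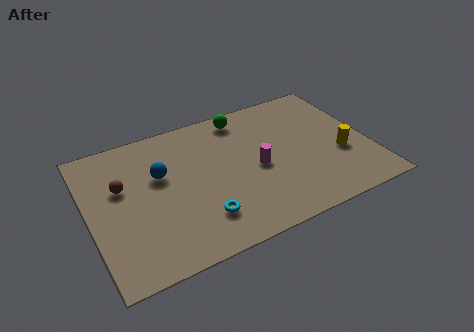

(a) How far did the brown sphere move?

2.7

The brown sphere moved from about (2.2, 2.7) to (1.6, 5.3), a distance of √(0.6² + 2.6²) ≈ 2.7.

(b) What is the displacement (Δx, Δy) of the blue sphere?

(-1.4, 0.7)

The blue sphere started near (4.8, 4.6) and ended near (3.4, 5.3).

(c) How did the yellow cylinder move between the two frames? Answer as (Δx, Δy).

(1.0, 2.2)

The yellow cylinder started near (10.7, 1.0) and ended near (11.7, 3.2).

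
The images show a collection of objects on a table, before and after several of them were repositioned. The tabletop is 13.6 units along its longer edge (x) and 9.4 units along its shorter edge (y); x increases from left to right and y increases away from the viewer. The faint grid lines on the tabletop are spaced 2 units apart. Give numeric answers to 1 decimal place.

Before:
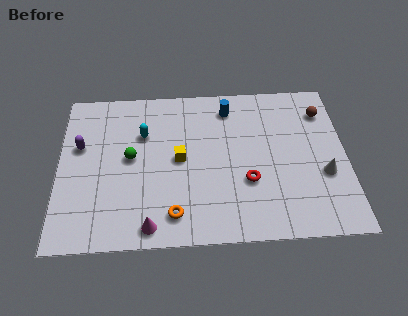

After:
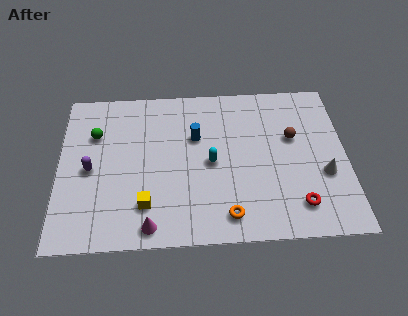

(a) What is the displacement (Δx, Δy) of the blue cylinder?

(-1.6, -1.7)

The blue cylinder started near (8.1, 7.8) and ended near (6.5, 6.1).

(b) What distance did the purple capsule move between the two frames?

1.5

The purple capsule was near (1.0, 5.8) before and (1.5, 4.4) after, so it travelled √(0.5² + 1.4²) ≈ 1.5 units.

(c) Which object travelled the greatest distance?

the cyan capsule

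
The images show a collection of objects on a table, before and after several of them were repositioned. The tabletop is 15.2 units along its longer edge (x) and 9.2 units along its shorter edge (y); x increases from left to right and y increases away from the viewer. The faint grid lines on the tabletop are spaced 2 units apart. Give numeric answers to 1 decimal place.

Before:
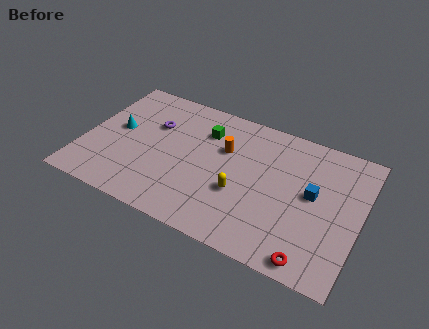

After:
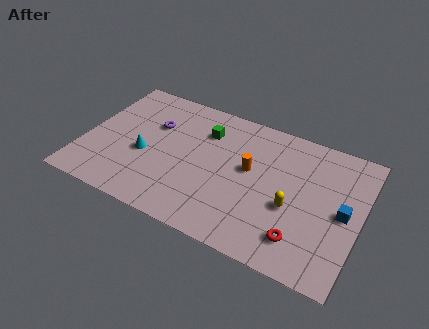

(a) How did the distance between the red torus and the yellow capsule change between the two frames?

-3.0

The distance was about 4.9 in the first image and 1.9 in the second, so they moved 3.0 units closer together.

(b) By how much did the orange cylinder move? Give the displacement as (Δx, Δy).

(1.5, -0.8)

The orange cylinder started near (7.6, 6.0) and ended near (9.1, 5.2).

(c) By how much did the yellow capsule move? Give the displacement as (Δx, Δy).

(2.8, 0.3)

The yellow capsule started near (8.8, 3.4) and ended near (11.6, 3.7).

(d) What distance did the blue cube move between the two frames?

1.8

From (12.6, 5.0) to (14.3, 4.5), the blue cube covered √(1.7² + 0.5²) ≈ 1.8 units.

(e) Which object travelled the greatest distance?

the yellow capsule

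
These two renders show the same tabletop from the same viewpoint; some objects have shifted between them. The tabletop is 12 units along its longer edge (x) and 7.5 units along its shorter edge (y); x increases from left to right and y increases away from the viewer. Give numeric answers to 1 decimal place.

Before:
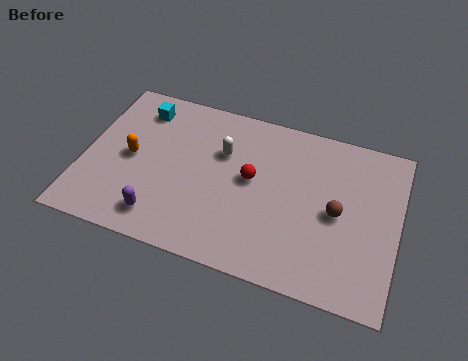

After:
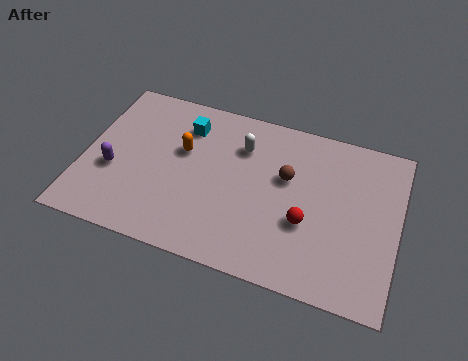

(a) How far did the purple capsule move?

2.6

The purple capsule moved from about (3.2, 1.3) to (1.2, 2.9), a distance of √(2.0² + 1.6²) ≈ 2.6.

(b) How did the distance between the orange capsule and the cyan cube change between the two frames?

-1.2

They were about 2.4 units apart before and 1.2 after — 1.2 units closer together.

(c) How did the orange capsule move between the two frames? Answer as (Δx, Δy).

(1.9, 0.9)

From the two frames, the orange capsule sits at roughly (1.8, 3.7) before and (3.7, 4.6) after.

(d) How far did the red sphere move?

2.6

The red sphere was near (6.4, 4.1) before and (8.6, 2.8) after, so it travelled √(2.2² + 1.3²) ≈ 2.6 units.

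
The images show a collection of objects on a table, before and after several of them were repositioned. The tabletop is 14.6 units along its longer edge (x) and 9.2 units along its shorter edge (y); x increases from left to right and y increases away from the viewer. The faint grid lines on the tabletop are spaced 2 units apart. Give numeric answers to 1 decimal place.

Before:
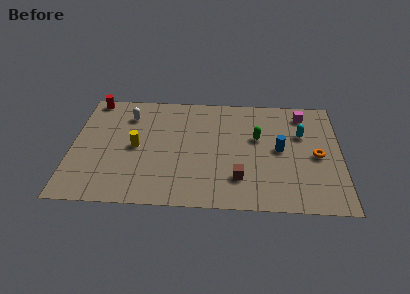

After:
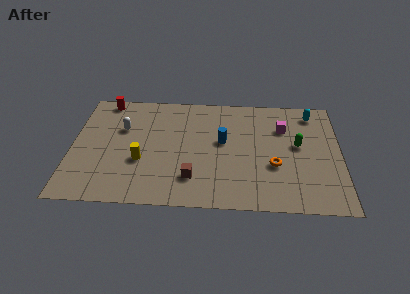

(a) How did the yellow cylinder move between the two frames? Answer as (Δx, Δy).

(0.3, -1.1)

The yellow cylinder was at about (3.5, 4.5) and moved to about (3.8, 3.4).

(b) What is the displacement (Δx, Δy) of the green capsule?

(2.2, -0.5)

From the two frames, the green capsule sits at roughly (10.1, 5.6) before and (12.3, 5.1) after.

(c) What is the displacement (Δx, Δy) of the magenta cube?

(-1.1, -1.2)

The magenta cube was at about (12.6, 7.7) and moved to about (11.5, 6.5).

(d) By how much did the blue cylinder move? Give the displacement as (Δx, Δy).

(-3.1, 0.5)

From the two frames, the blue cylinder sits at roughly (11.3, 4.7) before and (8.2, 5.2) after.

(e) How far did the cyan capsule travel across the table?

1.9

The cyan capsule was near (12.5, 6.0) before and (13.1, 7.8) after, so it travelled √(0.6² + 1.8²) ≈ 1.9 units.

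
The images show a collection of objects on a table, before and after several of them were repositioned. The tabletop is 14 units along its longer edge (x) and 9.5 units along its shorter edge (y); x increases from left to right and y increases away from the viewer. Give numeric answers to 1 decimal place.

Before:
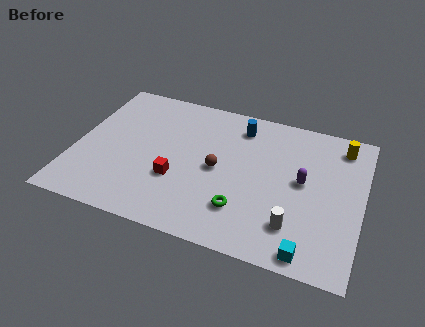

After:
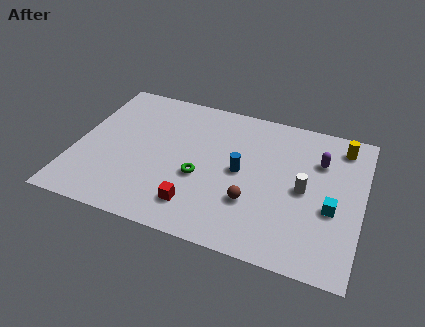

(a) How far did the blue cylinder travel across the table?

3.0

The blue cylinder moved from about (7.8, 7.8) to (8.1, 4.8), a distance of √(0.3² + 3.0²) ≈ 3.0.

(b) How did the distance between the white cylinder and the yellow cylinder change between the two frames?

-2.3

They were about 6.1 units apart before and 3.8 after — 2.3 units closer together.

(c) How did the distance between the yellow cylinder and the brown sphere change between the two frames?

-0.3

They were about 6.7 units apart before and 6.4 after — 0.3 units closer together.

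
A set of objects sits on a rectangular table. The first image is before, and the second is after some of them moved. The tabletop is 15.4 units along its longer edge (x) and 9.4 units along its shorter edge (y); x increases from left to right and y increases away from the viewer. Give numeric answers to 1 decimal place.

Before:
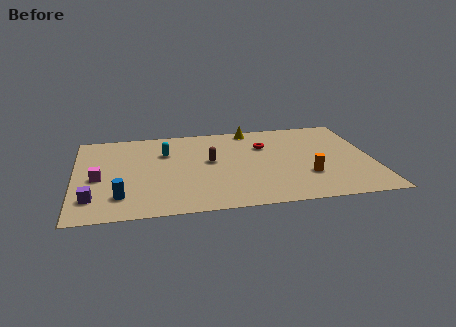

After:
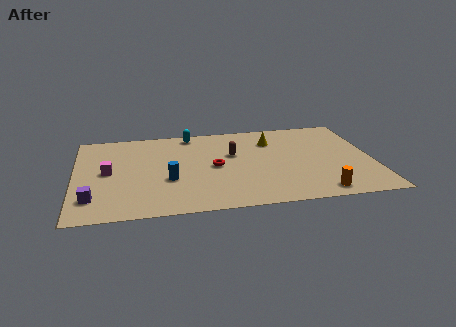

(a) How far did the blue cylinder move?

2.9

The blue cylinder moved from about (2.3, 2.1) to (4.8, 3.5), a distance of √(2.5² + 1.4²) ≈ 2.9.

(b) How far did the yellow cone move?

1.8

From (9.3, 8.5) to (10.3, 7.0), the yellow cone covered √(1.0² + 1.5²) ≈ 1.8 units.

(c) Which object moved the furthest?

the red torus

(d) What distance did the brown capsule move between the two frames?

1.3

The brown capsule was near (7.0, 5.2) before and (8.2, 5.8) after, so it travelled √(1.2² + 0.6²) ≈ 1.3 units.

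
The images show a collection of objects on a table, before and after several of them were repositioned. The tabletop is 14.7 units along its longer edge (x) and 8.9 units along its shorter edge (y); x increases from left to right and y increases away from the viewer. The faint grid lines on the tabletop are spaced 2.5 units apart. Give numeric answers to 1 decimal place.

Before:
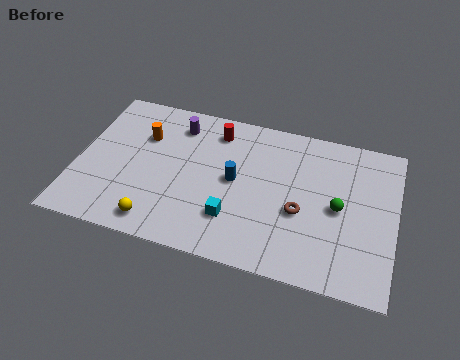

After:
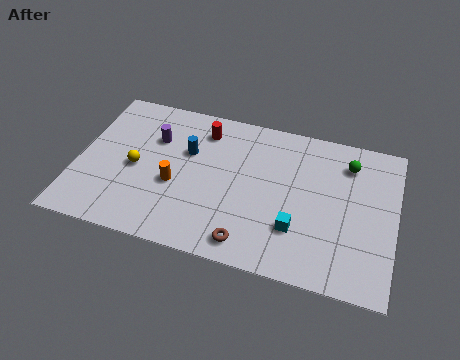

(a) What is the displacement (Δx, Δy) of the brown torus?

(-2.2, -2.4)

The brown torus was at about (10.4, 3.6) and moved to about (8.2, 1.2).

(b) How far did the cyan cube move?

2.9

The cyan cube was near (7.4, 2.4) before and (10.3, 2.6) after, so it travelled √(2.9² + 0.2²) ≈ 2.9 units.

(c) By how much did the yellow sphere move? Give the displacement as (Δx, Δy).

(-1.3, 2.9)

From the two frames, the yellow sphere sits at roughly (4.0, 1.2) before and (2.7, 4.1) after.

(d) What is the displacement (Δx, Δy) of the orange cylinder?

(1.7, -2.5)

The orange cylinder started near (2.9, 6.1) and ended near (4.6, 3.6).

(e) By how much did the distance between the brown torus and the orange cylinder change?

-3.6

They were about 7.9 units apart before and 4.3 after — 3.6 units closer together.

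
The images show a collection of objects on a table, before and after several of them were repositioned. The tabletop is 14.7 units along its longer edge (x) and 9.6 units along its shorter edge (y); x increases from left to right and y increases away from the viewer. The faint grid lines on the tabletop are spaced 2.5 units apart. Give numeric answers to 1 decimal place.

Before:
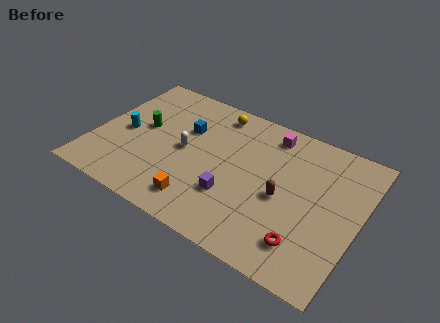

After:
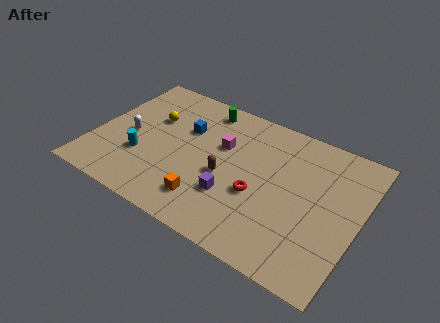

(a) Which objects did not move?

the purple cube and the blue cube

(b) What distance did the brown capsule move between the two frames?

3.2

The brown capsule moved from about (10.6, 4.3) to (7.4, 4.1), a distance of √(3.2² + 0.2²) ≈ 3.2.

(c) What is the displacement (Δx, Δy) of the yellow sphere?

(-3.3, -2.1)

From the two frames, the yellow sphere sits at roughly (6.2, 8.3) before and (2.9, 6.2) after.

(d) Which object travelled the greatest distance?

the green cylinder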